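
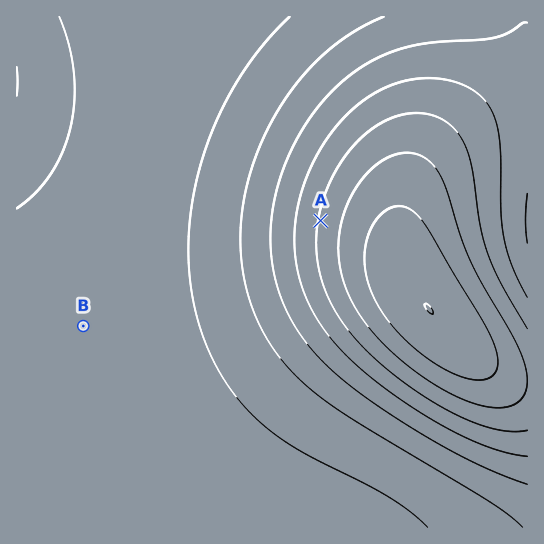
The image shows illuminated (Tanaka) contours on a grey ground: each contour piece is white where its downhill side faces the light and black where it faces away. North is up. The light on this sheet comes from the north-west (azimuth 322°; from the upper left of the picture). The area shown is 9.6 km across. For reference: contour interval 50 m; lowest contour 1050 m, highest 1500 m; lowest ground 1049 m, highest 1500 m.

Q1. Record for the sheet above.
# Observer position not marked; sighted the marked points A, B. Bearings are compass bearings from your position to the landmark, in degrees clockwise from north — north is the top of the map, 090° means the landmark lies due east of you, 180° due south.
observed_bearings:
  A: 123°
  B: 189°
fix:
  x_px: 121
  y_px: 91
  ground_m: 1120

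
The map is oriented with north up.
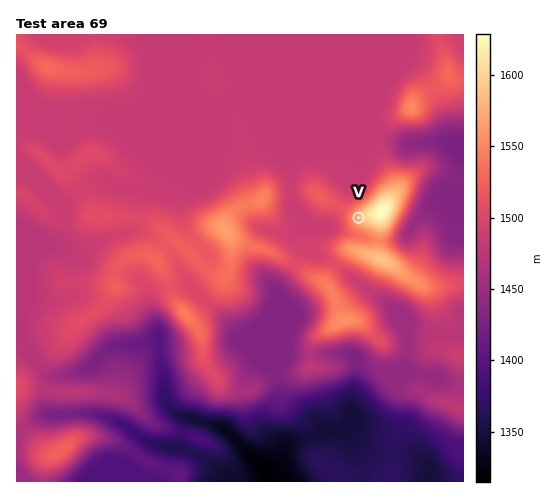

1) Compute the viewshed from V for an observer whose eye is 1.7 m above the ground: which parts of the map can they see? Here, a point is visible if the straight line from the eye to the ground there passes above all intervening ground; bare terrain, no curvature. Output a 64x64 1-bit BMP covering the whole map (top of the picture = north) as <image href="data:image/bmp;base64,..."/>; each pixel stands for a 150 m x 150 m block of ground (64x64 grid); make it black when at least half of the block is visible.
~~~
<image width="64" height="64" href="data:image/bmp;base64,Qk0+AgAAAAAAAD4AAAAoAAAAQAAAAEAAAAABAAEAAAAAAAACAAATCwAAEwsAAAIAAAAAAAAA////AAAAAAAAAAEAAAAAAAAAAAAAAAAAAQAAAAAAAAABgAAAAAAAAA/AAAAAAAAAH8AAAAAAAAAH4AAAAAAAAAAAAAAAAAAAAAAAAAAAAAAAAAAAAAAAAAAAAAAAAAAAAAAAAAAAAAAAAAADAAAAAIAAAAcAAAAAgAAABwAAAADAAAAPAAAAAIAAAB8AAAAAAAAAHgAAAAAAAAAeAAAAAAEAAB4AAAAAAcAAPgAAAAAA4AA+AAAAAADwAH8ACAAAAPgA+IAHAAAAfADgwAYAAAAOAYDABAAAAAMAAeAEAAAAAwADwAQAAAACAAPAGAAAAAAAA4A4AAAAAAADgPgAAAAAAAGD8AAAAAAAAY/wMAAAAAAB///AAAAAAAP//4AAAAAAA///AAAAAAAH//4AAAAAAAf//4AAAAAAA///AAAAAAAB//4AAMAAAAAf/gAA4YAAAB8+AADh4AAADj4AAIPAAAAOPgAAA8AAAB5/AAAG8AAB//8AABh8AH///wAAED//////gAAgH/////+AAAA//////4AA////////wAD////////AAP///////8AA////////4AD////////gAM///////+AAj///////8AAP///////wAA////////AADx//////+AAAD//////4AAAD//////gAAAP//////AAAD//////8AA=="/>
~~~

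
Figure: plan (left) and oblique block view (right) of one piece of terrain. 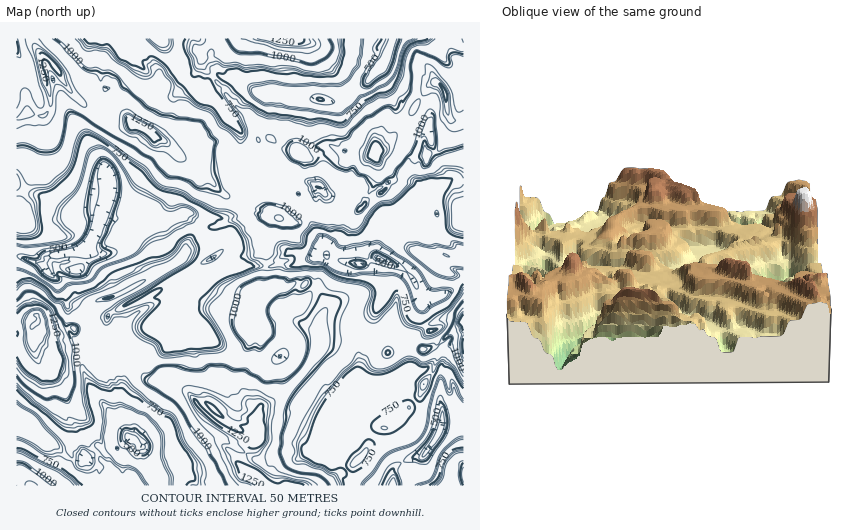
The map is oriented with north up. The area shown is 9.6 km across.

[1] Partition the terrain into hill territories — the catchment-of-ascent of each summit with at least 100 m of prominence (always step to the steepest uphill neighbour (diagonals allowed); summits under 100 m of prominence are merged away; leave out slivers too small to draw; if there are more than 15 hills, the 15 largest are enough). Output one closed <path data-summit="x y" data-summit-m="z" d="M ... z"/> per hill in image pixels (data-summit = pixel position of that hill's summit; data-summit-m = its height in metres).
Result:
<path data-summit="33 326" data-summit-m="1451" d="M192 213l-7 0-7 5-13 3-21-3-32 0-10-4-11 24-13 12-25 5-7 4-3 8-19-10-8 0 0 171 2 2 15 6 8 7 8-5 19 20 7 2 12-2 12-12 3 3 8-3 8 2 11-10-9-30 4-47 8-6 9-19 6-6 15-8 1-7 12-13 42-29-7-6-1-7 8-5 11-11 0-5-10-8-5-11-13-2z"/><path data-summit="251 475" data-summit-m="1272" d="M325 254l-7 1-3 4 0 27-3 5-11 11-14 6-1 6 4 19-6 18-8 9-12 4-6 0-8-5-13 2-31-27-11-1-8 4-15-1-11-13-14 7-6 6-9 19-9 8-3 45 8 28 8 4 1 5 14 12 10 21 27-2 7 5 1 5 155-1-12-11-2-6 0-7 2-4-1-16-5-2-3-5 0-10 13-24 16-9-3-7 0-6 3-10 2-30 5-12 9-13 9-18-3-18 4-16-10-4-15 7-16-2z"/><path data-summit="376 153" data-summit-m="1271" d="M376 71l-11 13-24 17-34-2-5-3-10 0-7-3-21 2-27-16-12 0-7 9-16 8 15 7 24 30-2 8-7 7-5 12 0 5 11 19 18 9 42 0 4 5 13 33 8 11 4 14 33 8 18-7 26 12 13-15 4-1-8-3-25-24-2-9 6-3 8 0 9-14 5-1 10 5 3-10 19-11 3-3 0-5-14-22-7-22-7 7-2 6-16-5 3-12-10-8-2-16z"/><path data-summit="139 126" data-summit-m="1271" d="M122 47l-17 15-4 12 0 9 5 6-1 4 2 5 6 7 1 9-3 3-8 0-11 18 3 17 10 14 5 15 0 14-9 19 11 4 32 0 17 3 17-3 7-5 7 0 11 6 21 0 13-5 10-11-20-38 0-5 5-12 8-9 1-6-2-5-22-25-14-5-10-10-20 8-16 0-9-4-4-4 0-19-8-9-6-2z"/><path data-summit="56 68" data-summit-m="1267" d="M120 38l-104 1 0 147 11 6 18 6 10 8 15 7 25-1 6 3 9-20 0-14-5-15-10-14-3-17 11-18 8 0 3-3-1-9-6-7-2-5 1-4-5-6 0-9 4-12 16-13z"/><path data-summit="294 39" data-summit-m="1269" d="M354 38l-192 1 14 19 2 12 23 25 3 0 5-4 0-10 9-7 6 4 13 1 27 16 21-2 7 3 10 0 5 3 34 2 29-22 14-15 4-11 0-3-16-7-16-1z"/><path data-summit="269 291" data-summit-m="1096" d="M315 256l-22 10-45 0-25 4-17 10-31 22-12 13-1 8 10 13 15 1 8-4 11 1 31 27 13-2 8 5 6 0 12-4 8-9 6-18-4-19 1-6 19-10 9-12z"/><path data-summit="463 320" data-summit-m="1275" d="M386 261l-4 5-1 11 3 18-9 18-9 13-5 12-2 30-3 10 1 9 3 3 15-2 29-12 5-5-2-30 3-3 22-7 11 18-2 21 1 45 21-5 1-133-13-3 0 10-4 8-12 5-9 0-8-6-4-11-9-10z"/><path data-summit="445 93" data-summit-m="1264" d="M427 38l-34 0-9 26-8 7 18 32 2 16 10 8-3 12 16 5 2-6 7-7 7 22 14 22 0 5 14 2 1-86-5-1-2-13-6-14z"/><path data-summit="279 218" data-summit-m="1120" d="M241 184l-3 0 9 19-5 6-5 5-9 4-15 0-2 1 6 6 1 6 10 8-2 8-17 13 1 7 5 5 2 2 6-4 25-4 45 0 26-12 7 0-3-12-8-11-13-33-4-5-42 0z"/><path data-summit="32 485" data-summit-m="1112" d="M17 429l0 57 141-1-5-12 2-7-1-5-21-22-4-1-11 10-8-2-8 3-3-3-12 12-12 2-7-2-19-20-8 5-8-7z"/><path data-summit="463 474" data-summit-m="1087" d="M449 423l-7 1-6 15-12 15-2 17-11 8-16 3-2 4 71-1 0-57z"/><path data-summit="463 217" data-summit-m="920" d="M455 179l-19 9 0 23 8 27 12 8 7 9 1-73z"/><path data-summit="423 349" data-summit-m="1084" d="M432 331l-22 7-3 3 2 30 17-2 14 11 3-31z"/>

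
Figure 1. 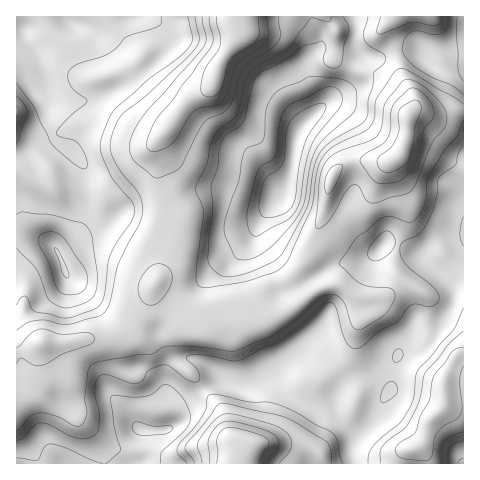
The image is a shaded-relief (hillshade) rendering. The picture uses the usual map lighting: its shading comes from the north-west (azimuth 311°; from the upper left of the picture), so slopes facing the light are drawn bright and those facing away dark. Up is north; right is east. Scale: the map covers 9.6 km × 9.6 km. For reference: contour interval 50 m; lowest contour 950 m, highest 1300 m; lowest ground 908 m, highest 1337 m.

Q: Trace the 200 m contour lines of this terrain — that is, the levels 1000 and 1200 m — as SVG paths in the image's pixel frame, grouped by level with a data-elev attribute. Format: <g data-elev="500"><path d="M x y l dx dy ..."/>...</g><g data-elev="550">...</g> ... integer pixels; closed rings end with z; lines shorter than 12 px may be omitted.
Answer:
<g data-elev="1000"><path d="M141 435l-4-1-4-3-1-5 2-4 5 0 14 4 16 0 4 1-1 4-6 3z"/><path d="M64 294l-4-2-4-5-8-25-9-18 0-7 7-5 9 0 8 5 20 29 4 7 0 10-4 8-7 3z"/><path d="M255 236l-5-4-2-7-1-9 1-10 11-37 4-4 9-5 4-6 4-30 3-12 8-8 32-16 7-1 6 1 6 7-1 9-23 30-7 12-6 20-5 34-3 9-5 7-6 5-27 14z"/></g><g data-elev="1200"><path d="M279 463l9-9 3-7 0-7-4-7-7-5-9-4-30-8-13-2-6 1-7 5-17 21-1 6 5 16"/><path d="M17 363l4-5 13 7 9 0 20-11 27-10 3-2 1-3-1-4-5-2-26 1-21-5-9 4-12 13-3 1"/><path d="M463 347l-5 1-5 3-18 24-3 7-3 18-9 16-4 16-4 3-12 7-4 5-1 5 4 5 6 2 19 2 4-1 3-2 3-19 3-6 7-7 14-8 3-5 1-8-2-26 3-13"/><path d="M148 305l5 0 6-3 7-8 4-8 2-7 0-6-4-5-4-3-7-1-6 2-11 14-2 7 1 8 4 7z"/><path d="M316 228l5 0 7-6 18-30 7-7 5 1 8 14 6 3 33-9 8-6 19-45 12-14 3-9-1-8-4-7-19-19-12-6-8 1-18 22-3 23-5 10-9 5-31 11-11 9-4 8-2 10-5 44z"/><path d="M202 17l4 21-2 8-58 66-10 14-5 13-1 11 3 9 22 19 16-5 8-5 25-45 6-5 14-6 5-4 4-9 7-24 3-7 6-6 23-14 7-7 1-7-1-17"/></g>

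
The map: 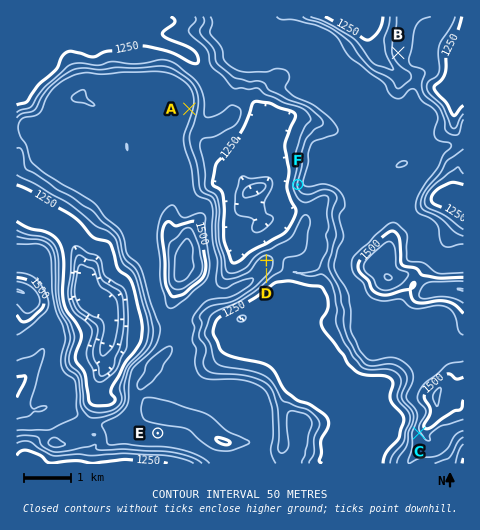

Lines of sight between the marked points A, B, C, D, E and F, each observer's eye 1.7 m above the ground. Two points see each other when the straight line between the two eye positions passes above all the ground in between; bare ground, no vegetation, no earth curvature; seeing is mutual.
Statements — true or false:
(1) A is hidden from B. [true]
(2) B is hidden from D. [true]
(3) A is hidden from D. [false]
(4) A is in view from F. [true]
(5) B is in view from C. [false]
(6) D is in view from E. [false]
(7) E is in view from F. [false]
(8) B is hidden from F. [true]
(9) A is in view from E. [false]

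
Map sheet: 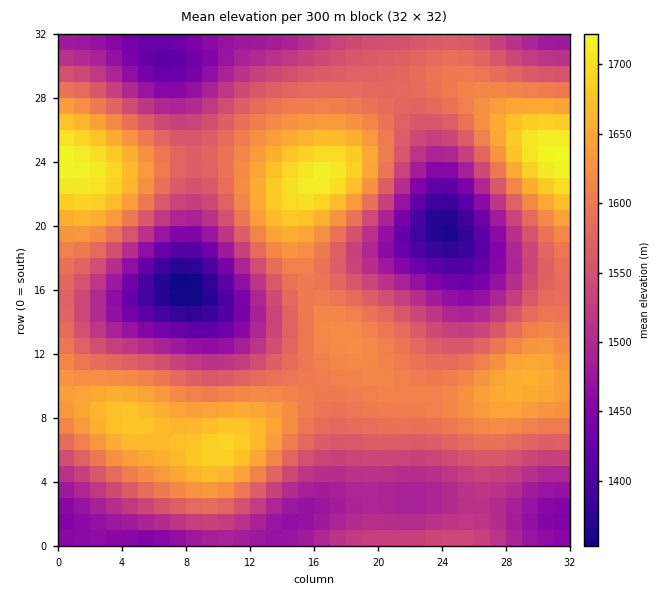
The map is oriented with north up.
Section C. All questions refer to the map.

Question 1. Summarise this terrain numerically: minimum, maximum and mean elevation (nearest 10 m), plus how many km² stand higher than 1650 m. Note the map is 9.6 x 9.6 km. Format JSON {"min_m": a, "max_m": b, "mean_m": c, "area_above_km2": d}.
{"min_m": 1350, "max_m": 1720, "mean_m": 1560, "area_above_km2": 12.2}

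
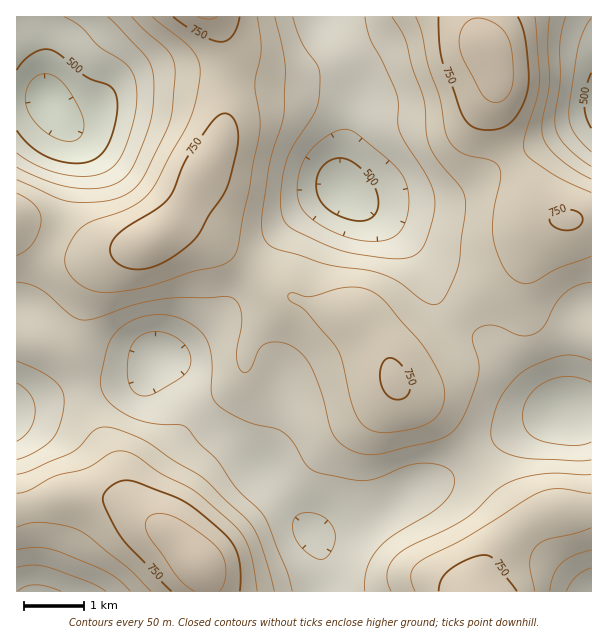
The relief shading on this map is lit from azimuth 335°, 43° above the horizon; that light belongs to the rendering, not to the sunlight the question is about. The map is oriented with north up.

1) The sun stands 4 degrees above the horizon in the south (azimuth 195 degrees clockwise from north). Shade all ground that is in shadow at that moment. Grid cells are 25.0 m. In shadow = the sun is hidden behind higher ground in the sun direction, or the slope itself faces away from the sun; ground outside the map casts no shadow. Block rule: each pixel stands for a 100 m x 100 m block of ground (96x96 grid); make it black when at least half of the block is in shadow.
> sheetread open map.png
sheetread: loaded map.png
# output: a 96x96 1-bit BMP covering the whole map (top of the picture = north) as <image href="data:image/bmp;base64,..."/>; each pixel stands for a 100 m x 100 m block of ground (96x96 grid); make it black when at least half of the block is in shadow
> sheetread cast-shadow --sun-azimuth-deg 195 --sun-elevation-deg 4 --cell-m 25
<image width="96" height="96" href="data:image/bmp;base64,Qk2+BAAAAAAAAD4AAAAoAAAAYAAAAGAAAAABAAEAAAAAAIAEAAATCwAAEwsAAAIAAAAAAAAA////AAAAAAAAAAAAAP4AAAAP/gAAAAAAAP4AAAAP/gAAAAAAAf4AAAAP/gAAAAAAB/4AAAA//gAAAAAAP/8AAA///AAAAAAA//8AAf///AAAAAAD//8AB///8AAAAAAH//8AB///wAAAAAAH//8AB///AAAAAAAP//8AB///gAAAAAAf//8AA///gAAAAAA///8AA///gAAAAAD///4AAf//wAAAAAP///4AAP//wAAAAAf///wAAP//8AAAAA////wAAH///n/AAB////gAAD//////4B////gAAB///////D////gAAA////////////gAAAH///////////gAAAB///////////AAAAAP//////////AAAAAH//////////AAAAAD//////////AAAAAB/////////+AAAAAB/////////+AAAAAA//9//////+AAAAAA//9//////8AAAAAAf/8//////8AAAAAAP/8//////8AAAAAAP/8f/////4AAAAAAH/8OH////wAAAAAAD/8AD////gAAAAAAA/8AB///8AAAAAAAAP8AA///4AAAAAAAAH8AAf//4AAAAA4AAA8AAf//wAAAAB4AAAAAAP//wAAAAD8AAAAAAH//gAAAAH8AAAAAAD//gAAAAP8AAAAAAD//AAAAAf8AAAAAAB/8AAAAA/8AAAAAAAfwAAAAA/4AAAAAAAAAAAAAA/4AAAAAAAAAAAAAA/4AAAAAAAAAAAAAB/4AAAAAAAAAAAAAD/wAAAAAAAAAAAAAf/wAAAAAAAAAAAAD//wAAAAAAAAAAAAf//wAAAAAAAAAAAD///wAAAAAAAAAAAP///wAAAAAAAAAAA////wAAAAAAAAAAB////wAAAAAAAAAAD////wAAAAAAAAAAH////gAAAAAAAAAAH////gAAAAAAAAAAH////gAAAAAAAAAAH////gAAAAAB/wAAD////gAAAAAH/8AAD////AAAAAAf/+AAB////AAAAD///+AAB////AAAAH///+AAA////AAAA////+AAA///+AAAD////+AAAf//+AAAH////+AAAf//+AAAP////+AAAP//8AAAf////+AAAP//4AAA/////+AAAH//4AAA/////+AAAD//gAAB/////+AAAB/+AAAB/////+AAAA/wAAAA/////+AAAAOAAAAA//////AAAAAAAAAA/////+AAAAAAAAAAf////+AAAAAAAAAAf////+AAAAAAAAAAf////8AAAAAAAAAAP////4AAAAAAAAAAP////wAAAAAAAAAAH9///gAAAAAAAAAAH8///gAAAAAAAAAAD8///AAAAAAAAAAAD8f/8AAAAAAAAAAA58P+AAAAAAAAAAAB/8P4AAAAAAAAAAAD/8H4AAAAAAAAAAAD+8DwAAAAAPAAAAAD+8DgAAAAAfgAAAAH+8BgAAAAA/gAAAAP+cBAAAAAD/gAAAAf+MAAAAAAH/gAAAB/+AAAAAAAH/gAAAH/8AAAAAAAH/AAAAH/8A="/>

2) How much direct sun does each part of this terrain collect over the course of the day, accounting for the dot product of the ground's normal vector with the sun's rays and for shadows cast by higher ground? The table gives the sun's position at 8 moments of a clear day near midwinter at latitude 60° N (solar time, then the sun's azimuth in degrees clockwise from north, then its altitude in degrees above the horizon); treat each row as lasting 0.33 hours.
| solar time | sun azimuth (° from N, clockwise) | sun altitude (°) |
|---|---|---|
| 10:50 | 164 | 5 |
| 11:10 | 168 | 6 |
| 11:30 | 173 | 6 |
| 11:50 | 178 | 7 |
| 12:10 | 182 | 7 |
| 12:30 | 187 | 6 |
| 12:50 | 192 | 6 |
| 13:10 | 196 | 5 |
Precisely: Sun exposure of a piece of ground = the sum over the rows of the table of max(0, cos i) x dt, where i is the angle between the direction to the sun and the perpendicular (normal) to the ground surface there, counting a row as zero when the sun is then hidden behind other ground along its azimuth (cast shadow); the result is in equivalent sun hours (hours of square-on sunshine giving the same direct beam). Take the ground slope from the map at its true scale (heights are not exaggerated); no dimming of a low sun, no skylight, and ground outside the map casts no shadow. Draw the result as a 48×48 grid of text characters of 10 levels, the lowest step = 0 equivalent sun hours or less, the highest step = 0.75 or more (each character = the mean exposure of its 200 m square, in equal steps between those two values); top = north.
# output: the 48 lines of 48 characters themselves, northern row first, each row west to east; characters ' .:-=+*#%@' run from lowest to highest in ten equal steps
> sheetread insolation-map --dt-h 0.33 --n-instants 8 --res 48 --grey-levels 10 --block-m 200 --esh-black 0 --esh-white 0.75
++*****###%%@@@@%*=-::::::::-=+**+=-:..   .-=+++
=++++++**#%%@@@@%*+-:::...::-=++++=--::...:-====
+***++++*#######*+==-::...:--=========--:::--===
*##*****##**++++++===-::.:--======++++==--:::-=+
**++*****++==----=====-::-==+===++++++==---:--==
-:.:=+*+===---------==----======++**++=========-
.   .:--------::::::-----========++++++++++++=-:
       ..:::::::..:::--======----===+++*****+-..
         ..::.....::--=+++++==-----=+**###*+-   
          .... ..:--==+*****++======+*###*+-.   
           .   .:-===+**####***+++++**##*+-.    
              ..-===+++*######**********+=:     
             .:-======+++===+*********++=-.     
            .:-=========-.  .-=+++****+=-:..    
            .:=+++====-:.     :-===++==-:::.    
            .:==+++===-.       :----=---::::..  
:::.        .:-======-.         :::----------:::
==--..      :-======-:          .:::-------=====
++=-::...::-==++===-:.           .::---=====++**
*+=-::---=+*****++=-.            .::--====++**##
*+==-==++*##%####*+-:.           .::---==+++*###
#*+++++**#%@%%%###*=:..          .:::--=+++**###
*******#%@@@@%###*+=-:::.        .::--==++***###
+++**##%@@@@@%#**++===--::..    ..::--=+++++++++
--==+*#%@@@@@%#*+====++==---::....::-==++++++==-
:::-=+*#%@@@@%#*+=--=+*++===--:....:-===++++==--
-----=+*####%%#*+---+***++++=-:.  .:--====+++===
++=====++++=++*+=---=+***++==-:.....:---=+******
##*++====-:.:--==--==+++++==--::....::-==*##%%%#
%%#*++==-..  ..:-=====++++==---:::.::--=+*#%%%%%
#***+=-:.      .-=++=====+=====--:::--=++*######
====--:.      .:-+*+==============---=+++*+=-:-=
:::-::.       .:=++++=--=====++++++==+++==-.   .
.  .::.       .:-=+++==--===++**###**++==:.     
     .         .::-+++====++**#%%@%#*+=-:.      
                .:-=+++==++*##%@@@@%*+-:.       
                 .:-=++=++*##%%@@@%#*=-:        
                  .:-===+**###%%##*+=-:.        
                   .:-=++*******+=--:::.        
  ....::..          .:=++**++++=-::...          
:-=====--:           :=+**++++=-..         .....
=+****++=-:.         :-+++++==-.         .:-====
**###**++==-:.       .:-====--.          :-=+***
%%##******++=:      ...:-----:          .-=+*#%%
@@%%#######*+-:   ......::-::.         .:-=+*#%@
@@@@%%%%%%##*+-:::::....::-::..        .::-=+#%@
%%@@@@@@%%%###*+=--::..:----::---::.. ....:-+*#%
###%%%%%%%%%%%%#*+=-::::-----==++=-:..    .-=+**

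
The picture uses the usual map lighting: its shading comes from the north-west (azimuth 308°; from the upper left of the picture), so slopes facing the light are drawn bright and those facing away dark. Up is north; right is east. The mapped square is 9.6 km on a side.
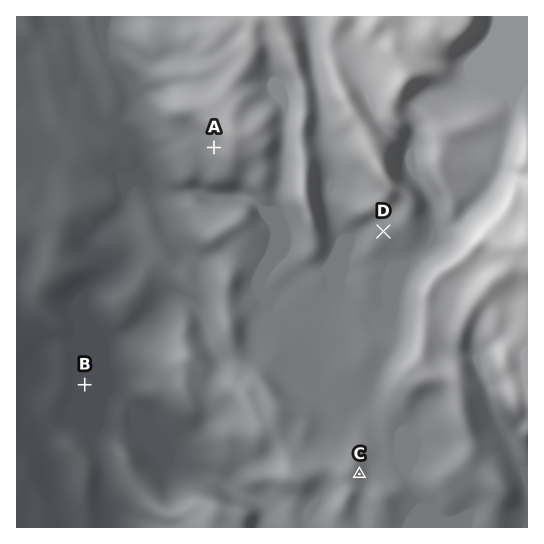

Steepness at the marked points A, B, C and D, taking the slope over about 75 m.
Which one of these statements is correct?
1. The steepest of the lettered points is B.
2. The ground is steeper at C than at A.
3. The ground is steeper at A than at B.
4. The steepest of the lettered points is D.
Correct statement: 3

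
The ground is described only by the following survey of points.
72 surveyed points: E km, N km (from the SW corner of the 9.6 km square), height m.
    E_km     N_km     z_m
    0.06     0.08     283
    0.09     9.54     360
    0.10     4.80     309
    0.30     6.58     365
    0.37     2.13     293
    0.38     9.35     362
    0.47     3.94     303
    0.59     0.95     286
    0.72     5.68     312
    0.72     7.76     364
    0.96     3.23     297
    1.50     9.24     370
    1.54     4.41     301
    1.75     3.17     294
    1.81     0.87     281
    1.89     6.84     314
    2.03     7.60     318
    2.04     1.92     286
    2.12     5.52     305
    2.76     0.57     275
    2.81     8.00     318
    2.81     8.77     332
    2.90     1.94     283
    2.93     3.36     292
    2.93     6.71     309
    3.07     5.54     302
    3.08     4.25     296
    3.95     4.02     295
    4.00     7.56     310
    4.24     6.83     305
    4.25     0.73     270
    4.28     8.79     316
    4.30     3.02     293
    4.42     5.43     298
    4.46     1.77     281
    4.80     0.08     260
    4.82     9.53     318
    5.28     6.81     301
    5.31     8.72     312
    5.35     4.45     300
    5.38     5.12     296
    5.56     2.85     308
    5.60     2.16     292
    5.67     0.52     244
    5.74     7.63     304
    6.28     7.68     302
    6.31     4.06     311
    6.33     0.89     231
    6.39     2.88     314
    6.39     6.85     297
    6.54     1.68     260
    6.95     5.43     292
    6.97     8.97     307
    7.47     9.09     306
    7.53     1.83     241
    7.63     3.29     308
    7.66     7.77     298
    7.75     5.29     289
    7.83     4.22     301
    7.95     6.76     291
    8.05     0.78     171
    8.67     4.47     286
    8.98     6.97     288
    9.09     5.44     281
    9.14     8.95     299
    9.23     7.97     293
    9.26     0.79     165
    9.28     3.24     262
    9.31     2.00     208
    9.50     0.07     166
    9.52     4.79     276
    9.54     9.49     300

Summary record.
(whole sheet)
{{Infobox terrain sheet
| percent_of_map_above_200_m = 96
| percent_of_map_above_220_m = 94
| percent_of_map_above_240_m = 92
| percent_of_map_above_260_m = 90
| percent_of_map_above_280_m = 81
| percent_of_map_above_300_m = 41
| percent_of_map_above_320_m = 9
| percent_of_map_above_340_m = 6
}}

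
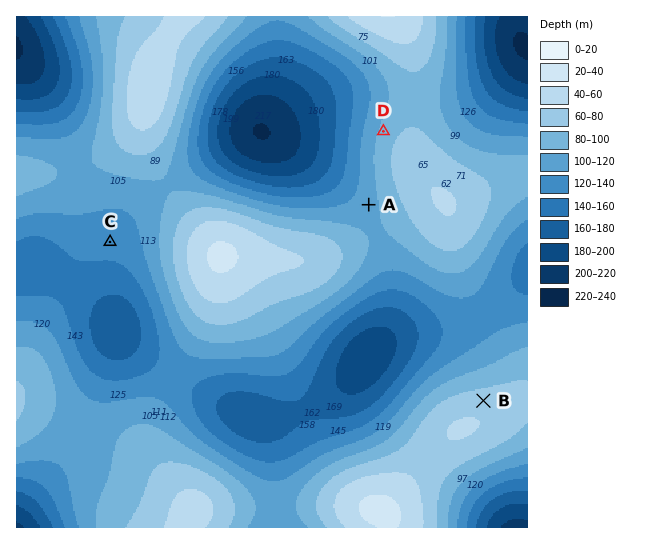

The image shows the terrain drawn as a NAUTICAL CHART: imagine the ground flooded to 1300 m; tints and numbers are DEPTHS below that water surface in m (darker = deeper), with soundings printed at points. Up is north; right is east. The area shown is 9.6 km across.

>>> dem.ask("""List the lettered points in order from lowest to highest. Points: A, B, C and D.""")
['C', 'A', 'D', 'B']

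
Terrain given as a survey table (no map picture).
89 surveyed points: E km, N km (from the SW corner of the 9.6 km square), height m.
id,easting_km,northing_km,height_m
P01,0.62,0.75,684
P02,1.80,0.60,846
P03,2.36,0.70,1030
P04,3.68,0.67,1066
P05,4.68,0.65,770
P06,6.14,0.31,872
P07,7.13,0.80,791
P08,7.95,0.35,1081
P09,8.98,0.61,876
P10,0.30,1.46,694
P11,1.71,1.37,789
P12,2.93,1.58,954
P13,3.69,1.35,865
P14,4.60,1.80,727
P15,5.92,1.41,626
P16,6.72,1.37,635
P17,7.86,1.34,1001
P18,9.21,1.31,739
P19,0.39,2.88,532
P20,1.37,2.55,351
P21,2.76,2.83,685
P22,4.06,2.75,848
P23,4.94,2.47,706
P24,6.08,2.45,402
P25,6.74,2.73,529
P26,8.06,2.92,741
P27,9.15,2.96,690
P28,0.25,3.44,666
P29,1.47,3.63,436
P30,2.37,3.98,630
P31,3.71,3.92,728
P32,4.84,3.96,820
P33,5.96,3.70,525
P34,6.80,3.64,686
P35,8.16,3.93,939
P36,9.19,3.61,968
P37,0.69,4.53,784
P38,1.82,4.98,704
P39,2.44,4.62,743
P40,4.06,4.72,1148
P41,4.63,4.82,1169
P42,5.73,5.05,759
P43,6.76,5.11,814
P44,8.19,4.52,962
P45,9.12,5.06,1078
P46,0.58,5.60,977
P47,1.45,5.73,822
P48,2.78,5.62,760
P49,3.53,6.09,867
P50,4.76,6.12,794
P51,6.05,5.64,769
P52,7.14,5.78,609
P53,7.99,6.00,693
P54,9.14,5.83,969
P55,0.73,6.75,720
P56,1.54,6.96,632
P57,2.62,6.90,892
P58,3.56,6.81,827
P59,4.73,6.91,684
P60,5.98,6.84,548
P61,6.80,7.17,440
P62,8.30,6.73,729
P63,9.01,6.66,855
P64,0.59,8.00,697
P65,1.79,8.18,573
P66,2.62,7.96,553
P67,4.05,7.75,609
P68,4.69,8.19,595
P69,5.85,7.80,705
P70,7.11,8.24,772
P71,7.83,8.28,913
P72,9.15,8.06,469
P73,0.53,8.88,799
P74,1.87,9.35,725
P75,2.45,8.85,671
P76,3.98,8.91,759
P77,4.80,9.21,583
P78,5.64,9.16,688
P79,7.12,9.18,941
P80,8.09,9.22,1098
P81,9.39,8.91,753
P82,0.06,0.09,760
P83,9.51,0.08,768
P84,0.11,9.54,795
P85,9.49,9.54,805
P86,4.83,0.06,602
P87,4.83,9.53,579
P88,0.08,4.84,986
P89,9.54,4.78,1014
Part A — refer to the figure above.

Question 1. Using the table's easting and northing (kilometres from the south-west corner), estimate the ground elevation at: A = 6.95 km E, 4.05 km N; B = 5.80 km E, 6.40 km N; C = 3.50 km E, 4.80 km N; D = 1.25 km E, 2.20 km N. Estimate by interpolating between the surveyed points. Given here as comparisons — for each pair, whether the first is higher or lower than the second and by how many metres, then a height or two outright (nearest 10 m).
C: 420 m higher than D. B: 310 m lower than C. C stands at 940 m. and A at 740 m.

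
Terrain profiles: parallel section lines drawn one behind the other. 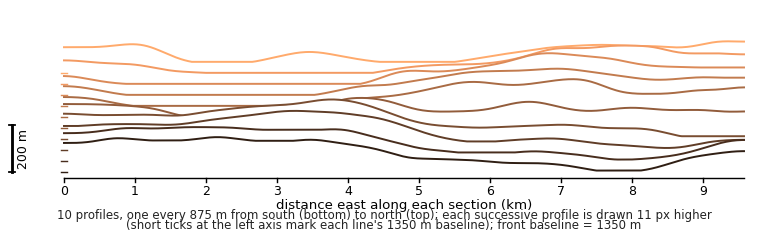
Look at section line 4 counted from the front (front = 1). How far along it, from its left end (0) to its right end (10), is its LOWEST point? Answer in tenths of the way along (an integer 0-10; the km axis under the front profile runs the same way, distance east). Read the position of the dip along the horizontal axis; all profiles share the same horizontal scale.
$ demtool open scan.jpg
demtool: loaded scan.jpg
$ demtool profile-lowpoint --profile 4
9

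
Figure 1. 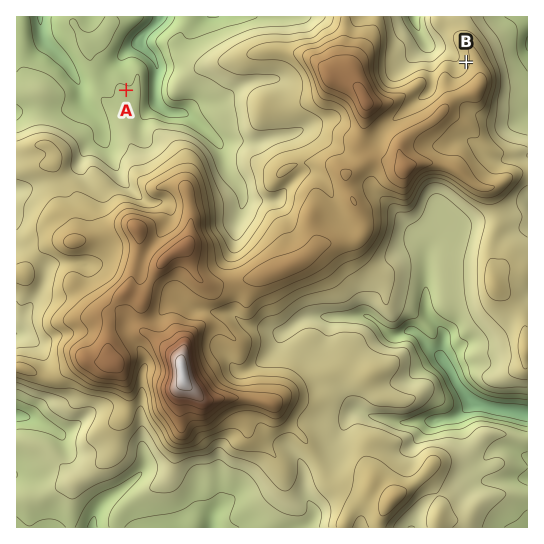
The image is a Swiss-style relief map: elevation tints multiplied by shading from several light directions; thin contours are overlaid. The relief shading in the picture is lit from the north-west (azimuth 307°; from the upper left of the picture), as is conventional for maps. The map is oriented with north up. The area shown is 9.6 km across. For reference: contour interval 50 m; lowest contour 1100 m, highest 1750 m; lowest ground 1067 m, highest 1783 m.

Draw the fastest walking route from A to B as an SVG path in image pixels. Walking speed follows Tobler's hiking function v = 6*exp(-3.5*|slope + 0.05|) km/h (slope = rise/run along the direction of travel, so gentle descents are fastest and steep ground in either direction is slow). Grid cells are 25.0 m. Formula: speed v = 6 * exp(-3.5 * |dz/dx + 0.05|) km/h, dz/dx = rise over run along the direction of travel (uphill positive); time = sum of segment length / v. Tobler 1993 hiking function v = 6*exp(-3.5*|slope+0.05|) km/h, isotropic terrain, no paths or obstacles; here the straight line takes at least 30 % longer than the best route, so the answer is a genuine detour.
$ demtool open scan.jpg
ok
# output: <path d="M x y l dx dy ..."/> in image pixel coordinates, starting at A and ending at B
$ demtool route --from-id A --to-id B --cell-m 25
<path d="M126 90l12 12 5 11 2 1 2 1 6 0 16 8 13 0 29 15 10 0 2 1 106 0 10-5 26 0 5-3 5-5 22-11 4 0 32-16 5-5 4-8 3-3 2-1 3 0 8-4 4-4 4-8 0-4"/>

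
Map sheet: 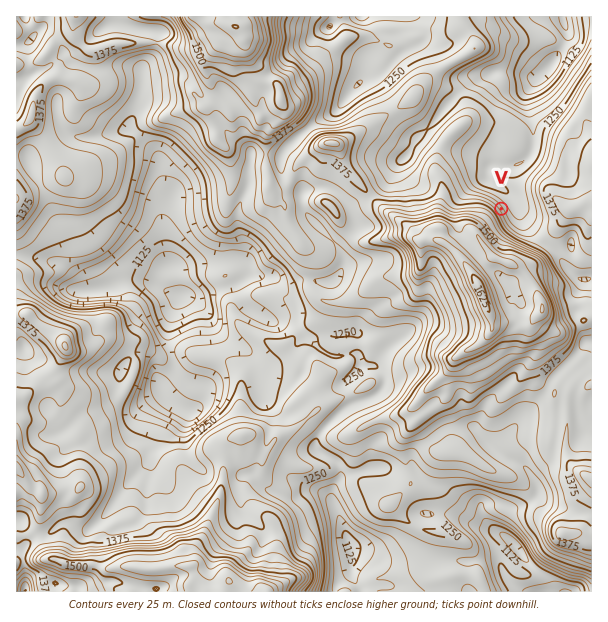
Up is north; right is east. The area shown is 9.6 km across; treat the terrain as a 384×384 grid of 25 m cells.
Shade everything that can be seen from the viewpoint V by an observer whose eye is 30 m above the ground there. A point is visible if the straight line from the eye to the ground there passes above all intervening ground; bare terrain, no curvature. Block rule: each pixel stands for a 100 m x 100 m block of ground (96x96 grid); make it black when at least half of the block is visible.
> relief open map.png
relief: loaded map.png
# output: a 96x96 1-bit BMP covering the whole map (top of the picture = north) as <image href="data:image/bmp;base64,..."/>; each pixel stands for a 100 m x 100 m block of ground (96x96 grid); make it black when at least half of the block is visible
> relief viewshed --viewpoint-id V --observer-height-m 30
<image width="96" height="96" href="data:image/bmp;base64,Qk2+BAAAAAAAAD4AAAAoAAAAYAAAAGAAAAABAAEAAAAAAIAEAAATCwAAEwsAAAIAAAAAAAAA////AAAAAAAAAAAAAAAAAAAAAAAAAAAAAAAAAAAAAAAAAAAAAAAAAAAAAAAAAAAAAAAAAAAAAAAAAAAAAAAAAAAAAAAAAAAAAAAAAAAAAAAAAAAAAAAAAAAAAAAAAAAAAAAAAAAAAAAAAAAAAAAAAAAAAAAAAAAAAAAAAAAAAAAAAAAAAAAAAAAAAAAAAAAAAAAAAAAAAAAAAAAAAAAAAAAAAAAAAAAAAAAAAAAAAAAAAAAAAAAAAAAAAAAAAAAAAAAAAAAAAAAAAAAAAAAAAAAAAAAAAAAAAAAAAAAAAAAAAAAAAAAAAAAAAAAAAAAAAAAAAAAAAAAAAAAAAAAAAAAAAAAAAAAAAAAAAAAAAAAAAAAAAAAAAAAAAAAAAAAAAAAAAAAAAAAAAAAAAAAAAAAAAAAAAAAAAAAAAAAAAAAAAAAAAAAAAAAAAAAAAAAAAAAAAAAAAAAAAAAAAAAAAAAAAAAAAAAAAAAAAAAAAAAAAAAAAAAAAAAAAAAAAAAAAAAAAAAAAAAAAAAAAAAAAAAAAAAAAAAAAAAAAAAAAAAAAAAAAAAAAAAAAAAAAAAAAAAAAAAAAAAAAAAAAAAAAAAAAAAAAAAAAAAAAAAAAAAAAAAAAAAAAAAAAAAAAAAAAAAAAAAAAAAAAAAAAAAAAAAAAAAAAAAAAAAAAAAAAAAAAAAAAAAAAAAAAAAAAAAAAAAAAAAAAAAAAAAAAAAAAAAAAAAAAAAAAAAAAAAAAAAAAAAAAAAAAAAAAAAAAAAAAAAAAAAAAAAAAAAAAAAAAAAAAAAAAAAAAAAAAAAAAAAAAAAAAAAAAAAAAAAAAAAAAAAAAAAAAAAAAAAAAAAAAAAAAAAAAAAAAAAAAAAAAAAAAAAAAAAAAAAAAAAAAAAAAAAAAAAAZwAAAAAAAAAAAAAA/4AAAAAAAAAAAAAB/wAAAAAAAAAAAAAD/wAAAAAAAAAAAAAH/8AAAAAAAAAAAAAE/8AAAAAAAAAAAAAB/+AAAAAAAAAAAAAB//AAAAAAAAAAAAAD//AAAAAAAAAAAAAD/+AAAAAAAAAAAAAB/8AAAAAAAAAAAAAB/4AAAAAAAAAAAAAD/4AAAAAAAAAAAAH//wAAAAAAAAAAAAH//4AAAAAAAAAAAAP//+AAAAAAAAAAAAP//+AAAAAAAAAAAAP//+8AAAAAAAAAAAP//+8AAAAAAAAAAAH///sAAAAAAAAAAAH///EAAAAAAAAAAAD///EAAAAAAAAAAAB/8/AAAAAAAAAAAAAfwzgAAAAAAAQAA8AHAB4AAAAAAA4AAfAAAA4AAAAAAA8AAHAAAA4AAAAAAA8AADAAAA8AAAAAAA8AABgAAA8AAAAAAA8AAAgAAA8AAAAAAA8AAAAAAAYAAAAAAAMAAAAAAAcAAAAAAOIAAACAAAcAAAAAD+AAAAB/AAMAAAAAP/gAAAA/gAMAAAAAA/gAAAAPwAEAAAAAA/wAAAAA4AEAAAAAA/4AAAAA4AEAAAAAA/4AAAAAwAMAAAAAA/4AAAAAAAcAAAAAAf8AAAAAAA8="/>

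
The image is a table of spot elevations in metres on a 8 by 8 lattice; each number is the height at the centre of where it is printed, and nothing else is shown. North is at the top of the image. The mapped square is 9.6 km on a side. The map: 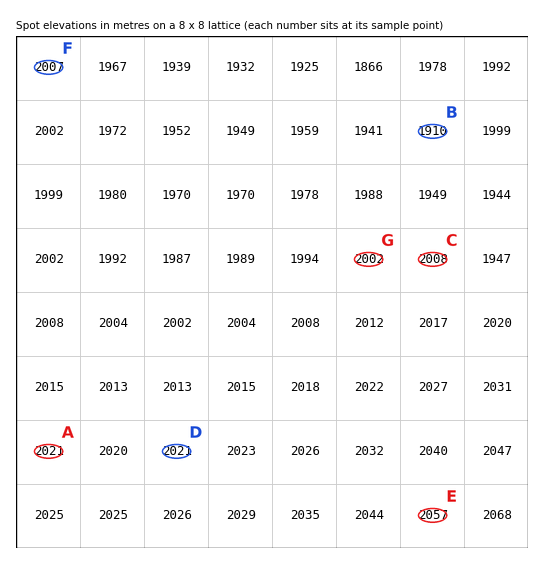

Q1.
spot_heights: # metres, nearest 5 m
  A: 2020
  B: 1910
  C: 2010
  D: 2020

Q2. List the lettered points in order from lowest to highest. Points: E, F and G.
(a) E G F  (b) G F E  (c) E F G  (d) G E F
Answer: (b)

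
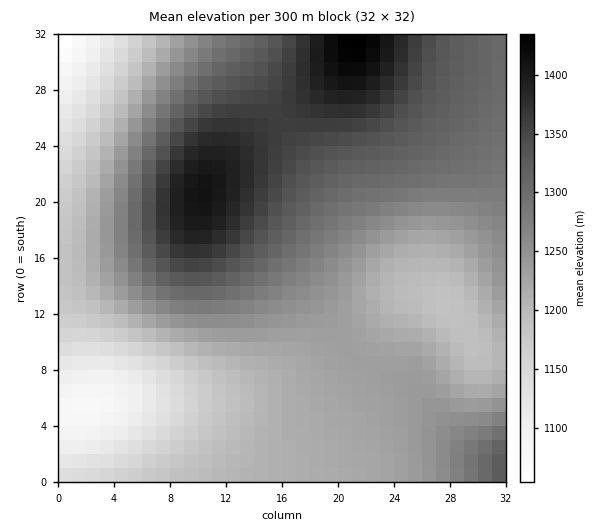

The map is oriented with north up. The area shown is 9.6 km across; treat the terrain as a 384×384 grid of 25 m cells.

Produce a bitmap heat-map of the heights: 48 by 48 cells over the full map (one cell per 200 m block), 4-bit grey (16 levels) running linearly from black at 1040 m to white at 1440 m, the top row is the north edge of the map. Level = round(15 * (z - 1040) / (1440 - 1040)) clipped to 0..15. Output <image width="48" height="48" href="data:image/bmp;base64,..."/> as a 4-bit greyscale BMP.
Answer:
<image width="48" height="48" href="data:image/bmp;base64,Qk32BAAAAAAAAHYAAAAoAAAAMAAAADAAAAABAAQAAAAAAIAEAAATCwAAEwsAABAAAAAAAAAAAAAAABEREQAiIiIAMzMzAERERABVVVUAZmZmAHd3dwCIiIgAmZmZAKqqqgC7u7sAzMzMAN3d3QDu7u4A////AERERFVVVWZmZmZmZmd3d3d3d3d4iJmaqzNERERVVVZmZmZmZnd3d3d3d3d4iJmaqzMzNEREVVVmZmZmZnd3d3d3d3d4iJmaqyIzMzRERVVWZmZmZnd3d3d3d3d4iJmaqiIiIzM0RFVVZmZmZnd3d3d3d3eIiJmZqiIiIiMzREVVVmZmZnd3d3d3d3d4iIiZmSESIiIzNERVVWZmZnd3d3d3d3d4iIiImREREiIjM0RVVWZmZnd3d3d3d3d4iIiIiCEREiIjM0RFVWZmZnd3d3d3d3d4iHd3eCIhEiIjM0RVVWZmZnd3d3d3d3d4d3d3dyIiIiIzNERVVWZmZnd3d3d3d3d3d3dmdzIiIiMzREVVVmZmZ3d3d3d3d3d3d3ZmZjMzMzM0RFVWZmZmd3d3d3d3d3d3d2ZmZjMzMzREVVVmZmd3d3d3d3d3d3d3dmZmZkRERERVVWZmd3d3d3d3d3d3d3d3ZmZmZkRERFVWZmd3d3d3d3d3d3d3d3d2ZmZmZlVVVVZmd3eIiIiId3d3d3d3d3ZmZmZmZ1VVVmZ3eIiIiIiIiIh3d3d3dmZmZmZmZ1VWZmd4iJmZmZmIiIiIh3d3ZmZmZmZmd1VmZneImZmqmZmZmIiIiHd3ZmZmZmZmd1ZmZ3iJmqqqqqqZmYiIiHd3ZmZmZmZnd1Zmd4iZqru7uqqqmZmIiId3ZmZmZmZneFZmd4maq7u7u7qqqZmYiId3ZmZmZmZ3eFZmeImau8zMy7u6qpmZiIh3dmZmZmd3iFZneImqvMzMzMu7qqmZmIiHd3ZmZnd3iFZneImrvM3d3My7uqqZmYiId3d3d3d4iFZneImrzN3d3czLu6qpmZiIh3d3d3eIiFZmeJmrzN3d3dzMu6qqmZmYiIh3d4iIiFVmeImrzd3u7d3Mu7qqqZmZmIiIiIiImVVmeImrzd7u7d3My7uqqpmZmZmIiImZmVVmd4mrzd7u7t3My7u6qqqpmZmZmZmZmVVWd4mrzN7u7t3czLu6qqqqqpmZmZmZmVVWZ4mrvN3u7t3czLu7qqqqqqqqmZmZmUVWZ4mavN3e7d3czMu7u6qqqqqqqqqZmURVZ3iavM3d3d3czMu7u7u6qqqqqqqqmURVZniau83d3d3czMy7u7u7u6qqqqqqqURFVniJq8zd3d3czMzMy7u7u7uqqqqqqjRFVneJqrzM3d3MzMzMzMzLu7u6qqqqqjNEVWeJmrvMzMzMzMzMzMzMy7u7qqqqqjNEVWd4mqu8zMzMzMzMzMzMzLu7uqqqqjM0RVZ4iaq7vMzMzMzN3d3dzMu7uqqqqiMzRVZ3iZqru7zMzMzd3d3d3My7u6qqqiIzRFVniJmqu7u7zMzd3u7t3cy7u6qqqiIjNEVmeImaq7u7vMzd7u7u3czLu7qqqhIjNEVWd4mZqqu7vMzd7u7u7dzLu7qqqhEiM0RWZ4iZmqq7u8zd7v/+7dzLu7qqqhEiI0RVZ3iJmaqru8zd7v/+7dzLu7qqqgESIzRVZneImZqqu7zd7v//7tzMu7qqqg=="/>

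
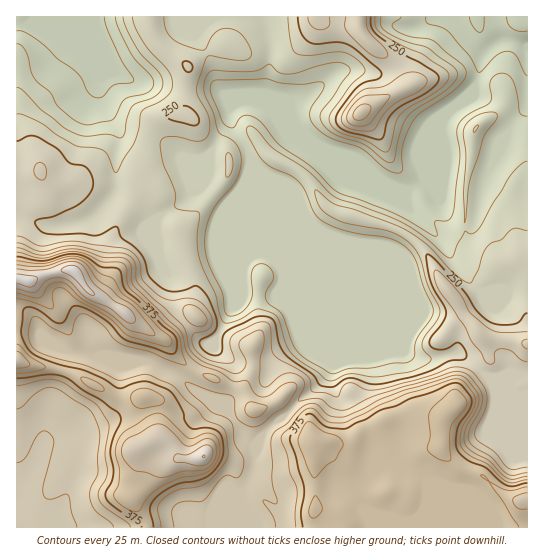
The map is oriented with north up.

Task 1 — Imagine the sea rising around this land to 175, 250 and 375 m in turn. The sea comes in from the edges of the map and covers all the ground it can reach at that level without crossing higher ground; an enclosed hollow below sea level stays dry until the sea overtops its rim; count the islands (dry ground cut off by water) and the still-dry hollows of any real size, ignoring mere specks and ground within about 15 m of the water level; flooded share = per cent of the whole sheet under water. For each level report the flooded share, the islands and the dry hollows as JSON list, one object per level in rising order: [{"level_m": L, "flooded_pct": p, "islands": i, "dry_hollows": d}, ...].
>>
[{"level_m": 175, "flooded_pct": 13, "islands": 0, "dry_hollows": 0}, {"level_m": 250, "flooded_pct": 53, "islands": 0, "dry_hollows": 0}, {"level_m": 375, "flooded_pct": 84, "islands": 0, "dry_hollows": 0}]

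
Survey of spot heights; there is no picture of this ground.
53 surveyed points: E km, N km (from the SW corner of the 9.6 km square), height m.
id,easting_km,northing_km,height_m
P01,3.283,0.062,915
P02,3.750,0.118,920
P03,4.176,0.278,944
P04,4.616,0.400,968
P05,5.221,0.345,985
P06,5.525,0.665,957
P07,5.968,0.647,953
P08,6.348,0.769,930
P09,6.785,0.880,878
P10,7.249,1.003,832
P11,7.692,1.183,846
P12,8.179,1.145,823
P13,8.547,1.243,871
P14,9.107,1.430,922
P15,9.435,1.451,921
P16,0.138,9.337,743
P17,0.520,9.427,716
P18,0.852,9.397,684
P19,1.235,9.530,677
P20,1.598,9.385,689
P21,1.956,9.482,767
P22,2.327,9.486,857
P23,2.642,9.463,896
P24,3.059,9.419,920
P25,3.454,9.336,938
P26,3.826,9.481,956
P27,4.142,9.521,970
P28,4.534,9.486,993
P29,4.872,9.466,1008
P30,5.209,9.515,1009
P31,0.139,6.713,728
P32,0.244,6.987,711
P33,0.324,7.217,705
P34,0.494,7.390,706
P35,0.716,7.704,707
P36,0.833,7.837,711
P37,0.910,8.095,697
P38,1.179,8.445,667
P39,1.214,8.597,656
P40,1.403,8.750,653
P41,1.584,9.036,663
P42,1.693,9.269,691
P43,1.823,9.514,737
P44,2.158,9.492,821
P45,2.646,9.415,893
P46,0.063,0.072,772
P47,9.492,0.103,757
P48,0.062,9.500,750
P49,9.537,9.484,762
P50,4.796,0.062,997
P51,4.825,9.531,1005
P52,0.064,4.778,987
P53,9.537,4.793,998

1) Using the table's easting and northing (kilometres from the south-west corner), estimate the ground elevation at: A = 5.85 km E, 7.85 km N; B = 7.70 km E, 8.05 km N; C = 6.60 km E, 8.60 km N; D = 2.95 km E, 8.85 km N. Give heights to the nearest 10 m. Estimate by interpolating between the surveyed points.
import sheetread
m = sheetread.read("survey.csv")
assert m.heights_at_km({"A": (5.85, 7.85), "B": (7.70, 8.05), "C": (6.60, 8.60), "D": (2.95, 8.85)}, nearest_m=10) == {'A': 1010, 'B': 850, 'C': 960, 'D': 910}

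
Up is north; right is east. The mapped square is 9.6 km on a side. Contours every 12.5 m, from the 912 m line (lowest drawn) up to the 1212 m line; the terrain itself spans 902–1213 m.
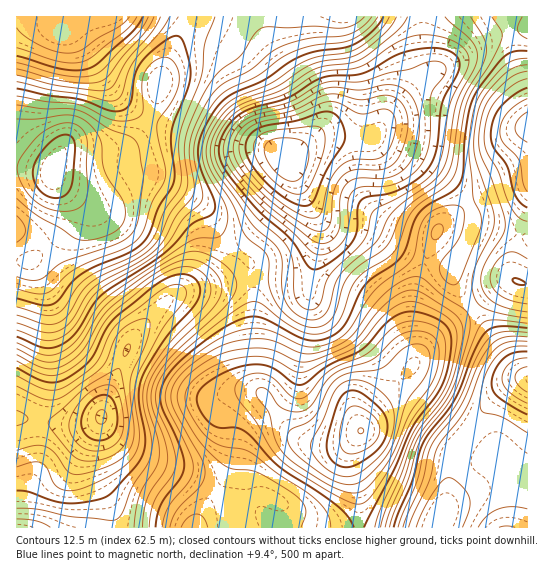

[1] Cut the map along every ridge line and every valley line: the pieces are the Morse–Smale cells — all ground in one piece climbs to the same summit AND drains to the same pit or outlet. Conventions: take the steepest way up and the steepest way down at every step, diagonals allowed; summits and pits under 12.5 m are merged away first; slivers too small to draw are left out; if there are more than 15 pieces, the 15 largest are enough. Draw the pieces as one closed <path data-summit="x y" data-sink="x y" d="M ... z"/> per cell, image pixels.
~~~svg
<path data-summit="361 431" data-sink="286 158" d="M342 137l-25 2-30 19 18 40 14 23 0 29-7 21-6 8-51 0-2 2 2 90 2 15 7 11-15 10-12 11-2 7-2 32-4 14-22 32-12 25 163 0 2-7-1-26-8-26-2-16 18-38 45-48 13-21 13-13 34-26-16-21-4-13 21-48-1-14-9-16-22-20-18-12-45-23-24 0z"/><path data-summit="54 171" data-sink="286 158" d="M422 16l-235 0-26 59-10 42-11 17-10 10-15 5-49 0-6 5-7 18-37-3 0 92 13 0 5-2 29-26 5-10 0-18-14-29 4 7 11 8 24 10 10-1 32-21 14-2 20 8 28 16 11 12 13 25 14 14 14 10 5 18 45 0 10-3 10-27 1-25-33-67 22-15 12-6 49 3 9-9 10-18 33-33 9-6-7-20z"/><path data-summit="54 171" data-sink="102 417" d="M149 177l-14 2-36 22-18-4-26-18 13 26 0 18-5 10-29 26-5 2-13 1 1 157 12 0 28 5 29 0 12-4 3-3 6-20 22-54 11-14 26-28 19-10 68-12-4-17-14-10-14-14-13-25-11-12-20-12z"/><path data-summit="361 431" data-sink="102 417" d="M253 280l-63 9-17 7-21 19-23 28-22 54-15 53 1 21 18 36 4 21 79 0 13-25 20-26 6-20 3-36 13-14 15-10-7-11-2-15 0-74z"/><path data-summit="54 171" data-sink="109 17" d="M186 16l-123 0-5 4-41 0-1 147 37 5 7-18 6-5 49 0 15-5 10-10 11-17 10-42 22-45z"/><path data-summit="527 126" data-sink="286 158" d="M527 28l-41 9-57 38-40 38-10 18-7 7 51 25 26 18 19 22 5 12 1 10 3-1 14 3 34 10 3 0z"/><path data-summit="361 431" data-sink="439 518" d="M403 376l-34 35-20 42 2 16 8 26 0 33 76 0 13-33 3-40 16-21-58-47z"/><path data-summit="17 527" data-sink="102 417" d="M101 417l-15 7-29 0-28-5-13 0 1 109 98-1-4-20-12-22-7-19 0-16z"/><path data-summit="361 431" data-sink="527 379" d="M473 308l-35 25-13 13-21 31 0 4 5 6 57 46 22-28 17-17 10-7 13-3-17-15z"/><path data-summit="506 527" data-sink="439 518" d="M469 435l-8 4-10 16-3 40-12 32 78 1 5-13 2-18-2-16-11-19-10-10-11-3z"/><path data-summit="518 282" data-sink="286 158" d="M477 224l-5 2-3 11-17 33 4 16 15 21 35-26 9-1 4 3 9 0 0-45z"/><path data-summit="506 527" data-sink="527 379" d="M527 379l-12 2-10 7-17 17-21 28 20 16 11 3 15 18 8 23-6 35 13-1z"/><path data-summit="361 431" data-sink="286 158" d="M527 16l-104 0 0 27 6 28 2 2 8-4 32-24 15-8 41-9z"/><path data-summit="518 282" data-sink="527 379" d="M515 280l-9 1-34 26 39 56 16 14 1-92z"/><path data-summit="361 431" data-sink="109 17" d="M62 16l-45 0-1 3 42 1z"/>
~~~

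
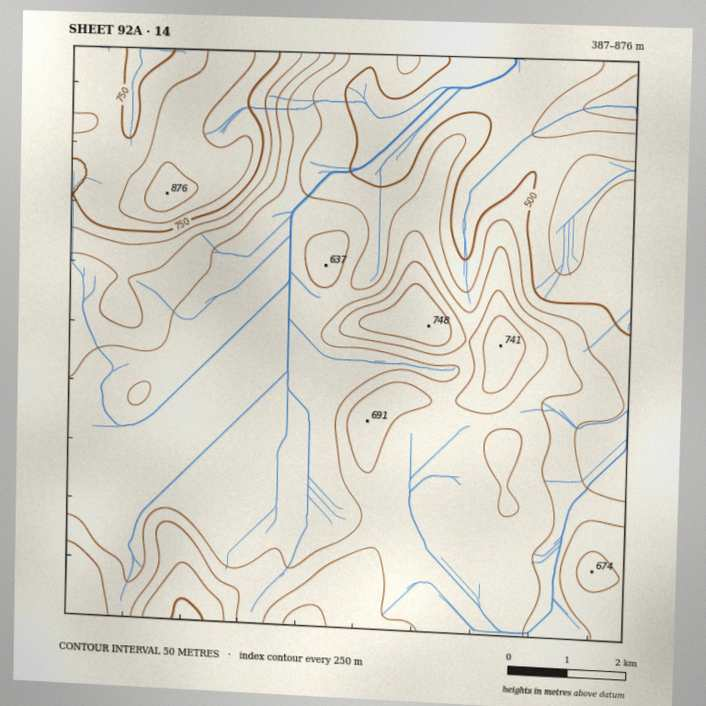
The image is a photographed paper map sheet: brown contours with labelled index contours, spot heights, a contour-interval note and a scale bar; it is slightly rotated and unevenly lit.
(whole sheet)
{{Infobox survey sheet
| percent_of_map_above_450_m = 97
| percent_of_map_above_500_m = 87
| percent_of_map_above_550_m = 79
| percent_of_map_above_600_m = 48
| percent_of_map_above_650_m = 24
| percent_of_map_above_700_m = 14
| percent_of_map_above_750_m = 9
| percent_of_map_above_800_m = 4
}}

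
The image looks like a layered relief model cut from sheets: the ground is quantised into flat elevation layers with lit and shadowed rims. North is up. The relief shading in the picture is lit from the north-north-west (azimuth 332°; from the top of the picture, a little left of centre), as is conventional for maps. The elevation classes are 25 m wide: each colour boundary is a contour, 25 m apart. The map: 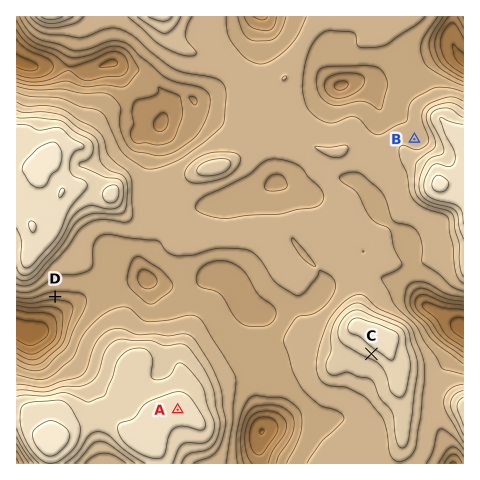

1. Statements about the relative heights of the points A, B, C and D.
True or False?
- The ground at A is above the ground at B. True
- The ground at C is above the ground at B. True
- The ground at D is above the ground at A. False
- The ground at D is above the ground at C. False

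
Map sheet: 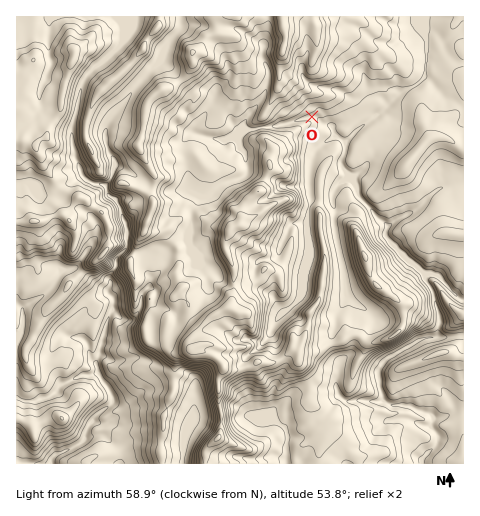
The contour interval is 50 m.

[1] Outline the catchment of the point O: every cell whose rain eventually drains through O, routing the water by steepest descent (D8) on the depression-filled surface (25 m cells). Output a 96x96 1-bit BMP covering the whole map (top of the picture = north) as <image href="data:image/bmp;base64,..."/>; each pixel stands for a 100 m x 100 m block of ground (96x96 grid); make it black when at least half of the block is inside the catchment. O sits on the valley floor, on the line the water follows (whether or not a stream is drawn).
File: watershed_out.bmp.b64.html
<image width="96" height="96" href="data:image/bmp;base64,Qk2+BAAAAAAAAD4AAAAoAAAAYAAAAGAAAAABAAEAAAAAAIAEAAATCwAAEwsAAAIAAAAAAAAA////AAAAAAAAAAAAAAAAAAAAAAAAAAAAAAAAAAAAAAAAAAAAAAAAAAAAAAAAAAAAAAAAAAAAAAAAAAAAAAAAAAAAAAAAAAAAAAAAAAAAAAAAAAAAAAAAAAAAAAAAAAAAAAAAAAAAAAAAAAAAAAAAAAAAAAAAAAAAAAAAAAAAAAAAAAAAAAAAAAAAAAAAAAAAAAAAAAAAAAAAAAAAAAAAAAAAAAAAAAAAAAAAAAAAAAAAAAAAAAAAAAAAAAAAAAAAAAAAAAAAAAAAAAAAAAAAAAAAAAAAAAAAAAAAAAAAAAAAAAAAAAAAAAAAAAAAAAAAAAAAAAAAAAAAAAAAAAAAAAAAAAAAAAAAAAAAAAAAAAAAAAAAAAAAAAAAAAAAAAAAAAAAAAAAAAAAAAAAAAAAAAAAAAAAAAAAAAAAAAAAAAAAAAAAAAAAAAAAAAAAAAAAAAAAAAAAAAAAAAAAAAAAAAAAAAAAAAAAAAAAAAAAAAAAAAAAA4AAAAAAAAAAAAAAB8AAAAAAAAAAAAAAB/AAAAAAAAAAAAAAB/wAAAAAAAAAAAAAB/wAAAAAAAAAAAAAD/wAAAAAAAAAAAAAH/4AAAAAAAAAAAAAH/4AAAAAAAAAAAAAH/4AAAAAAAAAAAAAH/4AAAAAAAAAAAAAP/4AAAAAAAAAAAAAH/4AAAAAAAAAAAAAH/wAAAAAAAAAAAAAH/wAAAAAAAAAAAAAH/wAAAAAAAAAAAAAH/gAAAAAAAAAAAAAP/gAAAAAAAAAAAAAP/gAAAAAAAAAAAAAf/gAAAAAAAAAAAAA//wAAAAAAAAAAAAP//wAAAAAAAAAAAAP//8AAAAAAAAAAAAP//8AAAAAAAAAAAAH//+AAAAAAAAAAAAH//+AAAAAAAAAAAAH//+AAAAAAAAAAAAH///AAAAAAAAAAAAH///gAAAAAAAAAAAH///wAAAAAAAAAAAH///4AAAAAAAAAAAD///4AAAAAAAAAAAD///8AAAAAAAAAAAH///8AAAAAAAAAAAH///+AAAAAAAAAAAP///8AAAAAAAAAAAf///+AAAAAAAAAAAf///+AAAAAAAAAAA////+AAAAAAAAAAA/////gAAAAAAAAAAf////wAAAAAAAAAAf////4AAAAAAAAAAf////8AAAAAAAAAAf/////AAAAAAAAAAf/////gAAAAAAAAAf/////gAAAAAAAAAP/////gAAAAAAAAAP/////AAAAAAAAAAP////+AAAAAAAAAAH////8AAAAAAAAAAD////4AAAAAAAAAAA////wAAAAAAAAAAAP///gAAAAAAAAAAAD///gAAAAAAAAAAAB///AAAAAAAAAAAAB///AAAAAAAAAAAAA///AAAAAAAAAAAAA///AAAAAAAAAAAAA///gAAAAAAAAAAAAf//gAAAAAAAAAAAAP//gAAAAAAAAAAAAP//wAAAAAAAAAAAAH//wAAAAAAAAAAAAB//wAAAAAAAAAAAAB//gAAAAAAAAAAAAB//gAAAAAAAAAAAAB//gAAAAAA="/>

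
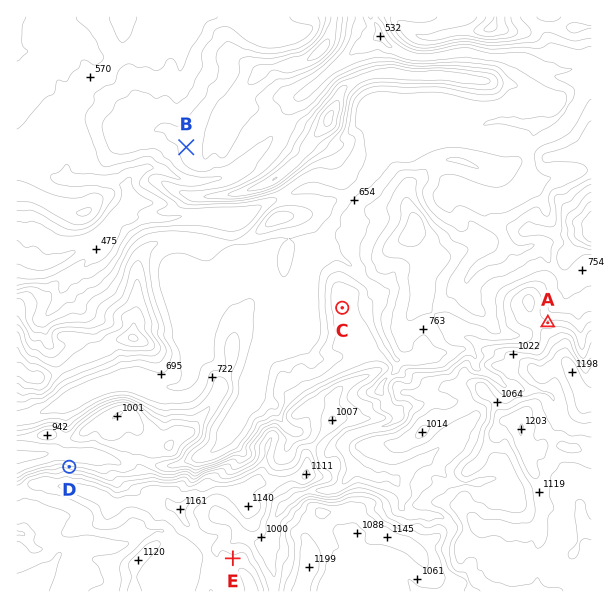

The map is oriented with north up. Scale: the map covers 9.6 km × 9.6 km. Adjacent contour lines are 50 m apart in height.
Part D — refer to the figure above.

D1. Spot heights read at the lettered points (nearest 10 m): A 910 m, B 720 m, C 780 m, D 920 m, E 1120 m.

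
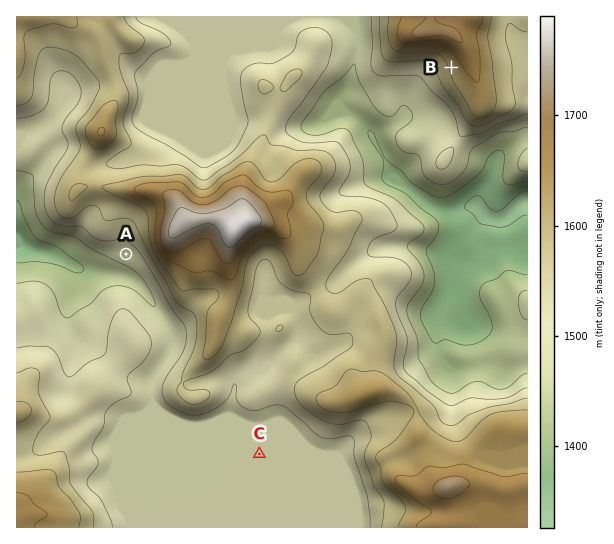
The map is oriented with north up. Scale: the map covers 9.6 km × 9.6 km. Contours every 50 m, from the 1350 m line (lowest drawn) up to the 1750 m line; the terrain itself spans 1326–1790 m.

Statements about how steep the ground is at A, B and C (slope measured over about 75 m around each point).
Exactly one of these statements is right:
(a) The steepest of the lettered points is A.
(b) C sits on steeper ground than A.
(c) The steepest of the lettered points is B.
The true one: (c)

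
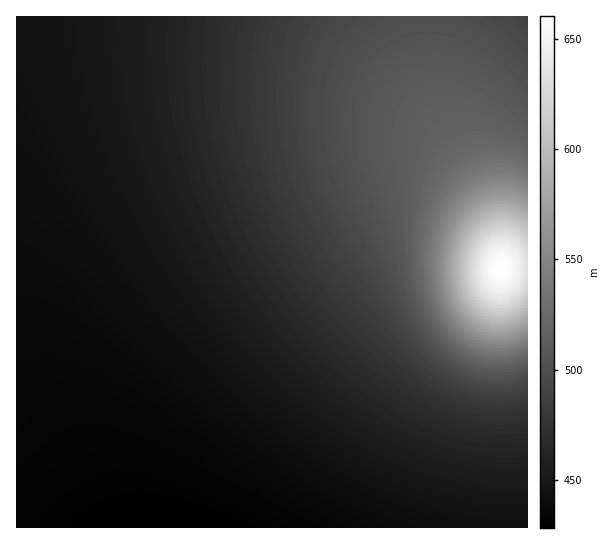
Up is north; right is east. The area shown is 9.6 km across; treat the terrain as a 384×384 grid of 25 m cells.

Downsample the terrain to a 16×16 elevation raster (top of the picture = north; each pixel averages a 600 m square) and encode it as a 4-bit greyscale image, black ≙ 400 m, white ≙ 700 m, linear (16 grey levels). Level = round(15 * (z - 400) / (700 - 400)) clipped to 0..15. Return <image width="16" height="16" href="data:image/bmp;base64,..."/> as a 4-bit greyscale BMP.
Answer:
<image width="16" height="16" href="data:image/bmp;base64,Qk32AAAAAAAAAHYAAAAoAAAAEAAAABAAAAABAAQAAAAAAIAAAAATCwAAEwsAABAAAAAAAAAAAAAAABEREQAiIiIAMzMzAERERABVVVUAZmZmAHd3dwCIiIgAmZmZAKqqqgC7u7sAzMzMAN3d3QDu7u4A////ACIRERIiIiIiIiIiIiIiIzMiIiIiIiMzMyIiIiIjMzNEIiIiIjMzRFUiIiIjM0RFdyIiIjM0RFeaIiIiMzRFaLwiIiMzRFVozCIiMzREVWiqIiIzNEVVZ4giIjM0RVVmZiIjM0RFVWZmIiMzREVVZmUiIzNERVVVVSIjM0RFVVVV"/>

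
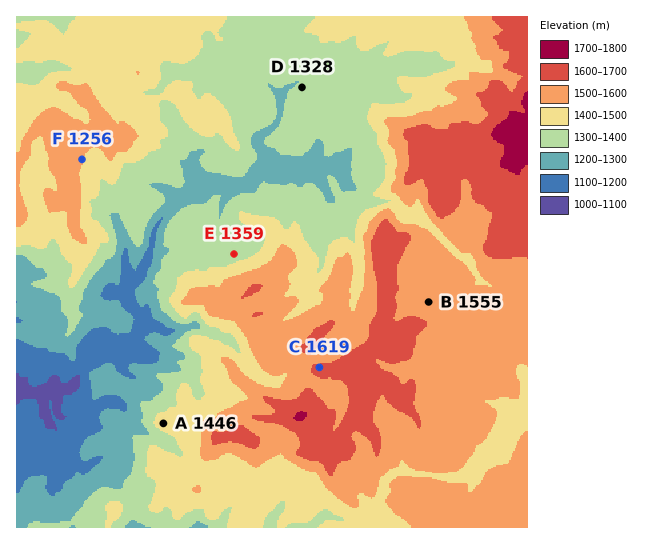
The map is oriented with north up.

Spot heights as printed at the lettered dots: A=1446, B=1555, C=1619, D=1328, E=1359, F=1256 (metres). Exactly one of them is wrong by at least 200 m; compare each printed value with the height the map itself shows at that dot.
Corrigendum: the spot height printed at F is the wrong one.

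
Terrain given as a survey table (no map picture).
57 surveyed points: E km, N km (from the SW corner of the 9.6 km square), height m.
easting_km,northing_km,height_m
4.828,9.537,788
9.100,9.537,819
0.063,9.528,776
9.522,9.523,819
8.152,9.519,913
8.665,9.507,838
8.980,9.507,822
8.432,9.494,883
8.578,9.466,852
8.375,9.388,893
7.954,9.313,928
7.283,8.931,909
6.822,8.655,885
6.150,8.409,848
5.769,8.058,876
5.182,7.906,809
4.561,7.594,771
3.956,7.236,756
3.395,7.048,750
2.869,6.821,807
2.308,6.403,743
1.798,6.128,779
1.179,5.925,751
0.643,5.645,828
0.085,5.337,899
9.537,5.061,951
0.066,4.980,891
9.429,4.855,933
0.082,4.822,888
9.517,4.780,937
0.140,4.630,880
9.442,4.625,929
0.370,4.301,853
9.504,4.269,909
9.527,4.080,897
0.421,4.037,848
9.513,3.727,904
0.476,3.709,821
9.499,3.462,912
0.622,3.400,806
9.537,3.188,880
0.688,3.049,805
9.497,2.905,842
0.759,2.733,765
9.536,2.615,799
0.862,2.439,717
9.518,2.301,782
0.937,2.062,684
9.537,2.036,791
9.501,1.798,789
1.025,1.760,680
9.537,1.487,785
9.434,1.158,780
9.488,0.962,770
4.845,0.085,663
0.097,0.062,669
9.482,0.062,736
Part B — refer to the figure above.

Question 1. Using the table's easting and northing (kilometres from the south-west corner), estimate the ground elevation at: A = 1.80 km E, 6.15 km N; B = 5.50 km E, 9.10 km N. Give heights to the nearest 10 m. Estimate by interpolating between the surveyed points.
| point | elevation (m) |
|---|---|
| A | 780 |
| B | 810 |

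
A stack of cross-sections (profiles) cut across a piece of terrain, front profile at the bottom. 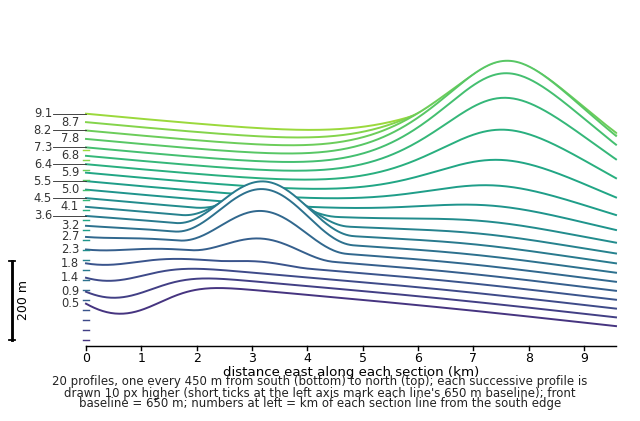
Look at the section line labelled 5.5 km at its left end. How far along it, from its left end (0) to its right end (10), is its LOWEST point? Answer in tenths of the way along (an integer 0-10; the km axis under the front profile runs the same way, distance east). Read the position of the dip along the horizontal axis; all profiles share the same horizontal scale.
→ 10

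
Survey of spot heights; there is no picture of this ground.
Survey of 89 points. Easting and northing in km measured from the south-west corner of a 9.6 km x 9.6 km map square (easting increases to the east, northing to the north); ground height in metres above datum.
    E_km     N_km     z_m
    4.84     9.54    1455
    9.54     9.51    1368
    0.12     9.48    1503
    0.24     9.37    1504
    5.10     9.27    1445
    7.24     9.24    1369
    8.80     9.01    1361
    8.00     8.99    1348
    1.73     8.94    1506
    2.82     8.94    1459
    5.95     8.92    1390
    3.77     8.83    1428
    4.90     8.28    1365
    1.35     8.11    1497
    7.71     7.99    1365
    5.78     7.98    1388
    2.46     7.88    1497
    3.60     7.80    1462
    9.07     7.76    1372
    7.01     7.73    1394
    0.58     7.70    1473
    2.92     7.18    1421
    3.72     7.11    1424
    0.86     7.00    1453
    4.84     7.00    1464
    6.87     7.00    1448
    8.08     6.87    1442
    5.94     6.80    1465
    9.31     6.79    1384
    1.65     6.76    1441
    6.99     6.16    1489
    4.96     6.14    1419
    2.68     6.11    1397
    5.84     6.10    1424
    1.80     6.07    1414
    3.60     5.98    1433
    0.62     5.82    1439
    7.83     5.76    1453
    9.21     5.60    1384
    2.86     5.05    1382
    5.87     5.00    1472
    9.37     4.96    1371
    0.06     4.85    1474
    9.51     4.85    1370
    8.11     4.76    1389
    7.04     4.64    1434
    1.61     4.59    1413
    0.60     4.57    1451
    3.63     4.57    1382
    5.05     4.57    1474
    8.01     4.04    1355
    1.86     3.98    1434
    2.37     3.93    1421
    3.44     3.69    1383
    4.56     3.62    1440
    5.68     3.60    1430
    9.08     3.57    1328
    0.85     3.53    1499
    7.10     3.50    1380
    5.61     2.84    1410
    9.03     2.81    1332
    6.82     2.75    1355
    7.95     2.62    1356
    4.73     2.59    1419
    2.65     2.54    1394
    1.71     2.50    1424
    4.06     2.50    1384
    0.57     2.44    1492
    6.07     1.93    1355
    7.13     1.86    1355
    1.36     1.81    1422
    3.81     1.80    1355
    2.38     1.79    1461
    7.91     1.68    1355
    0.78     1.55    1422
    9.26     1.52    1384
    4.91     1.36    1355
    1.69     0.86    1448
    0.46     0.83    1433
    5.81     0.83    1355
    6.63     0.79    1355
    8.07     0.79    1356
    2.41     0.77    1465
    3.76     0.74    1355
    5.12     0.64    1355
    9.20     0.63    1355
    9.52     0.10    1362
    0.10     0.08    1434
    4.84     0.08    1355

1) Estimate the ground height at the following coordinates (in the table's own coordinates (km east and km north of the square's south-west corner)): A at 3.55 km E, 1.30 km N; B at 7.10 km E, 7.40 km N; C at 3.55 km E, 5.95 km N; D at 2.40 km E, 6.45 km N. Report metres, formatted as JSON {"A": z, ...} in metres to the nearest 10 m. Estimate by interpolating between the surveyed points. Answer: {"A": 1350, "B": 1420, "C": 1430, "D": 1400}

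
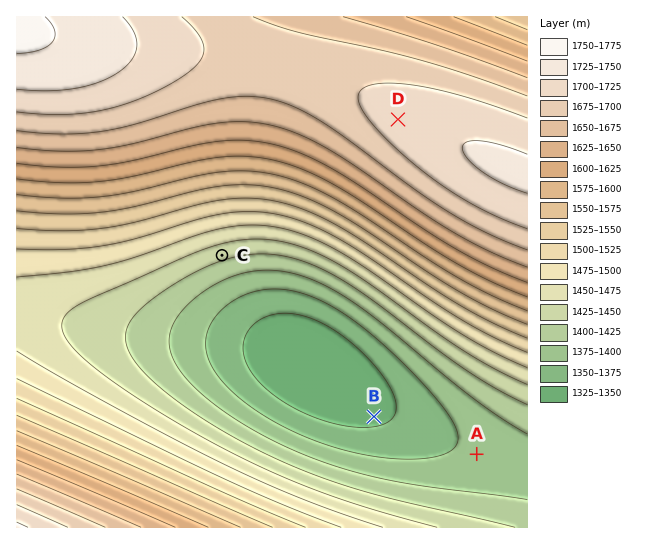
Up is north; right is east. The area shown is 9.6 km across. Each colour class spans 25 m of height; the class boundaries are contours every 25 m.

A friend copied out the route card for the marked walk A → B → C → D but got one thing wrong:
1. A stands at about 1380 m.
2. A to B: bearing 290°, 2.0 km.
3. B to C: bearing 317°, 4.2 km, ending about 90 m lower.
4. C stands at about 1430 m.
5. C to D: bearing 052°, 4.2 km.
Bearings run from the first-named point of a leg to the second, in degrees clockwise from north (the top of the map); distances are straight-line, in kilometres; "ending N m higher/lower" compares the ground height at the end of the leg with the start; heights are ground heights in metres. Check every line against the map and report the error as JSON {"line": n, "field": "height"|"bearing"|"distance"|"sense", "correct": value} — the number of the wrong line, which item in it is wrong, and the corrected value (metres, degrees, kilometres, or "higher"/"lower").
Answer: {"line": 3, "field": "sense", "correct": "higher"}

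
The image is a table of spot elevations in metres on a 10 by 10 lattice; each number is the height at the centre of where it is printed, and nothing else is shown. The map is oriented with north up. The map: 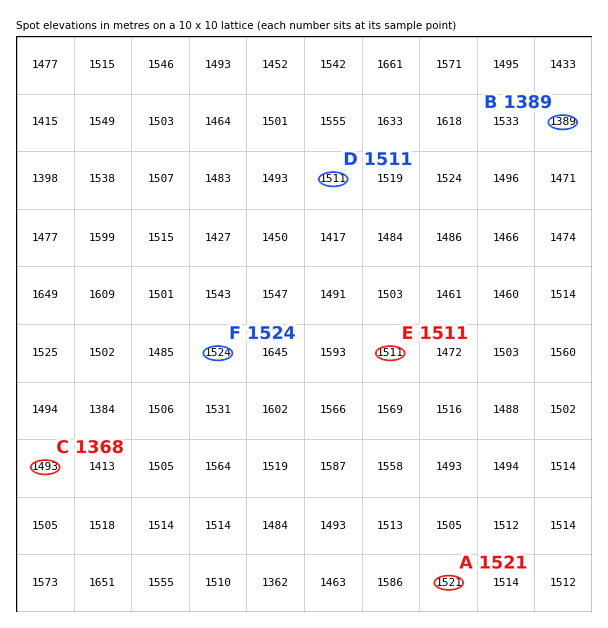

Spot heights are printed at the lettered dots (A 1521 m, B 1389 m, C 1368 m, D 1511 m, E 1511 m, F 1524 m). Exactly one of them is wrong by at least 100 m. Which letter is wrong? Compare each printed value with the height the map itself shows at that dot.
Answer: C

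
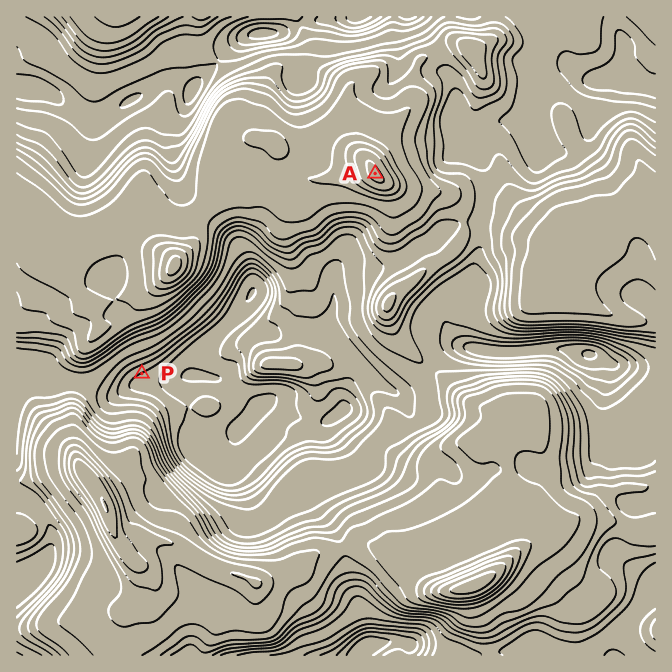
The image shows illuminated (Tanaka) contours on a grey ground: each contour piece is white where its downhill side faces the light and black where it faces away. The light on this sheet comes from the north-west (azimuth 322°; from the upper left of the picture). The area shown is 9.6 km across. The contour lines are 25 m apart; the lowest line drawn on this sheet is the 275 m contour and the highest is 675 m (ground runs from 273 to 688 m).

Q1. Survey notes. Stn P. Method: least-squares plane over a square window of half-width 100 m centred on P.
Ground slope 8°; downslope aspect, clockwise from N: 151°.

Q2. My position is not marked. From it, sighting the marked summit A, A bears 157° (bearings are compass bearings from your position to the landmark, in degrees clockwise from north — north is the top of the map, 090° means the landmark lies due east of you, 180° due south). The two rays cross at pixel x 329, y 65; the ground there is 455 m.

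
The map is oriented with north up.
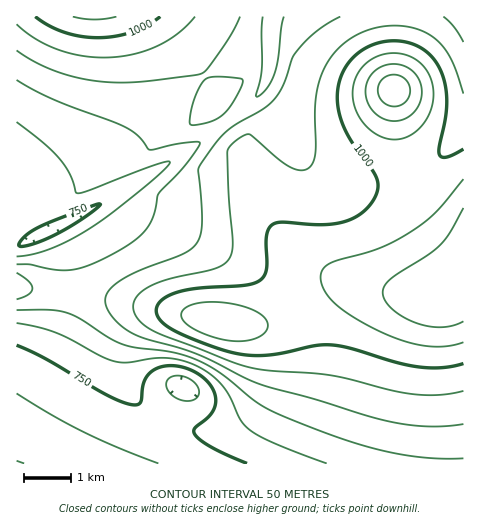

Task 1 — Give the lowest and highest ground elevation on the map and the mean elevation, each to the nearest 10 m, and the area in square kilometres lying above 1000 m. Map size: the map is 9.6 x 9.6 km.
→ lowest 650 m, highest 1200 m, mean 920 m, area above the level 23.5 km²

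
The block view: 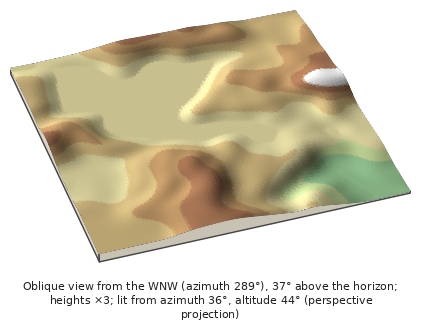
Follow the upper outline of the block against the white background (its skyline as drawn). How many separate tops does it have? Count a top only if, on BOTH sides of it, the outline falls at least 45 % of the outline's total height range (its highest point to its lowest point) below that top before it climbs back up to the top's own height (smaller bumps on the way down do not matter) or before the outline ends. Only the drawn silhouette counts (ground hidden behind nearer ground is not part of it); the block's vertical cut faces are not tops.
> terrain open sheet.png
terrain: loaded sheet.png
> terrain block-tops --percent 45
0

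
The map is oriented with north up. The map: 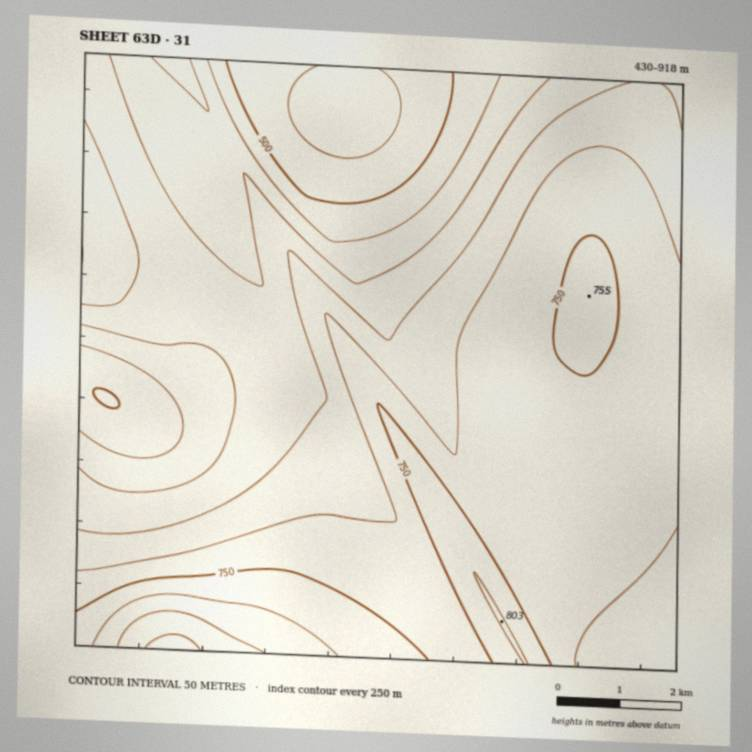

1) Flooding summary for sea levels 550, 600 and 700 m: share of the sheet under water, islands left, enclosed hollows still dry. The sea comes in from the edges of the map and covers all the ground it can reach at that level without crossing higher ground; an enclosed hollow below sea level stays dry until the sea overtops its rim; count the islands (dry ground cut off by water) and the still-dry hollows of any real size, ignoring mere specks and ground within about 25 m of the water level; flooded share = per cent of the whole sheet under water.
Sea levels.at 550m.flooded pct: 12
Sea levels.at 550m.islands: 0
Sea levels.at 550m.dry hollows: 0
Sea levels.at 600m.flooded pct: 24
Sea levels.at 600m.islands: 0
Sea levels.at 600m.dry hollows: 0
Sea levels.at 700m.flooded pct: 58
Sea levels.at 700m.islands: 0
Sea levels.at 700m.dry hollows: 0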